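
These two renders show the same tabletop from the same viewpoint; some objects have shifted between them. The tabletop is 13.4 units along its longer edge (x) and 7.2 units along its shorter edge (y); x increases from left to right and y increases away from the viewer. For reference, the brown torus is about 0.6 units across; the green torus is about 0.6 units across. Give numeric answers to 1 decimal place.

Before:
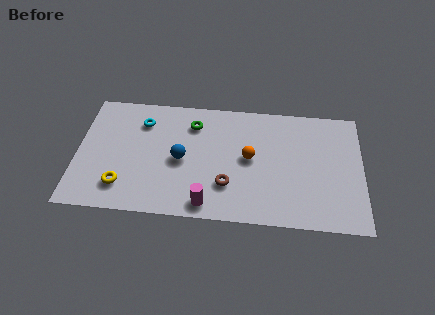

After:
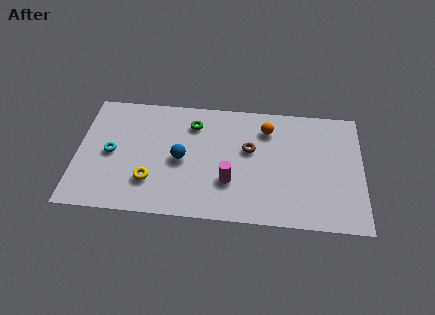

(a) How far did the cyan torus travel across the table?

2.4

The cyan torus was near (3.0, 5.5) before and (1.6, 3.5) after, so it travelled √(1.4² + 2.0²) ≈ 2.4 units.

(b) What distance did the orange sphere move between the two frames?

2.0

The orange sphere was near (8.1, 3.8) before and (8.9, 5.6) after, so it travelled √(0.8² + 1.8²) ≈ 2.0 units.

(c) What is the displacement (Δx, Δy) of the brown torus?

(1.0, 2.2)

The brown torus started near (7.1, 2.1) and ended near (8.1, 4.3).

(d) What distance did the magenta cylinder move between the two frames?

1.7

The magenta cylinder was near (6.2, 0.9) before and (7.2, 2.3) after, so it travelled √(1.0² + 1.4²) ≈ 1.7 units.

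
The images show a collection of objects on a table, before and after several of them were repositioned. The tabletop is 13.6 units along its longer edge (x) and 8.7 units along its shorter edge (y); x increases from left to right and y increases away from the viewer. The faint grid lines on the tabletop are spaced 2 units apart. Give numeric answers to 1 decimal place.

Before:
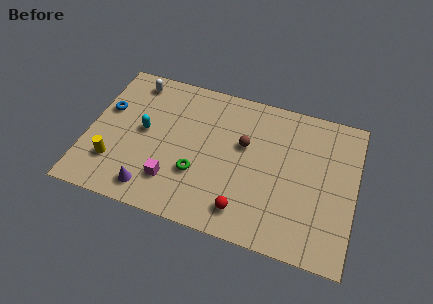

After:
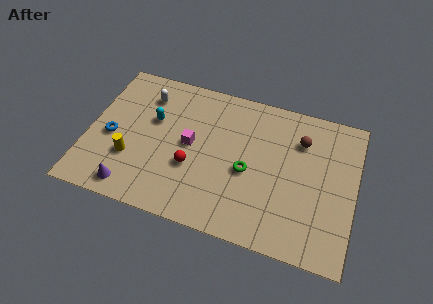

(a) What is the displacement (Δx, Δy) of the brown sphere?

(2.8, 1.1)

The brown sphere was at about (7.9, 5.3) and moved to about (10.7, 6.4).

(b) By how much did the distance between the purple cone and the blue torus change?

-1.9

They were about 4.9 units apart before and 3.0 after — 1.9 units closer together.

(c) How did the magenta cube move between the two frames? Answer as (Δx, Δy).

(0.7, 2.4)

The magenta cube started near (4.5, 2.1) and ended near (5.2, 4.5).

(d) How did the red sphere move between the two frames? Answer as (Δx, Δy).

(-2.8, 1.7)

The red sphere was at about (8.2, 1.5) and moved to about (5.4, 3.2).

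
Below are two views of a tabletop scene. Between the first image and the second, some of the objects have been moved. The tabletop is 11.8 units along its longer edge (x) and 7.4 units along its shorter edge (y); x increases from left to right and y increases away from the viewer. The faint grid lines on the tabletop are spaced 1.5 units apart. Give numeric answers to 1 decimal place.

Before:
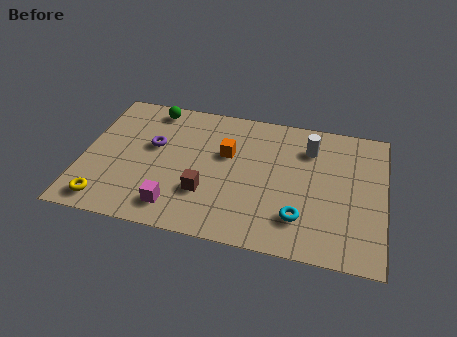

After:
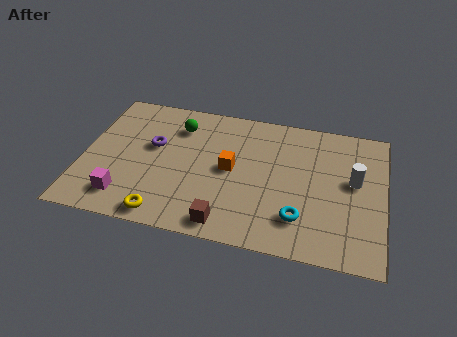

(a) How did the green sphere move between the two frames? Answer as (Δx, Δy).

(1.1, -0.8)

From the two frames, the green sphere sits at roughly (2.5, 6.5) before and (3.6, 5.7) after.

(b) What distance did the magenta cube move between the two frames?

2.0

The magenta cube moved from about (3.8, 1.3) to (1.8, 1.4), a distance of √(2.0² + 0.1²) ≈ 2.0.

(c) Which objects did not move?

the purple torus and the cyan torus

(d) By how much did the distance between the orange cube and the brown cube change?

+0.5

They were about 2.4 units apart before and 2.9 after — 0.5 units further apart.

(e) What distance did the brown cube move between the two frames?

1.7

The brown cube moved from about (4.9, 2.3) to (5.8, 0.9), a distance of √(0.9² + 1.4²) ≈ 1.7.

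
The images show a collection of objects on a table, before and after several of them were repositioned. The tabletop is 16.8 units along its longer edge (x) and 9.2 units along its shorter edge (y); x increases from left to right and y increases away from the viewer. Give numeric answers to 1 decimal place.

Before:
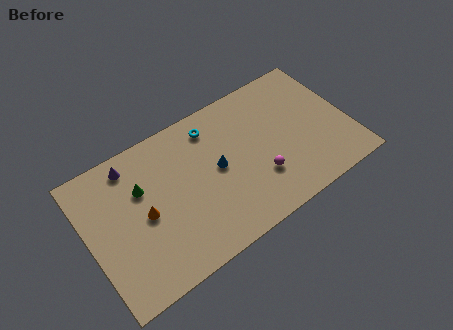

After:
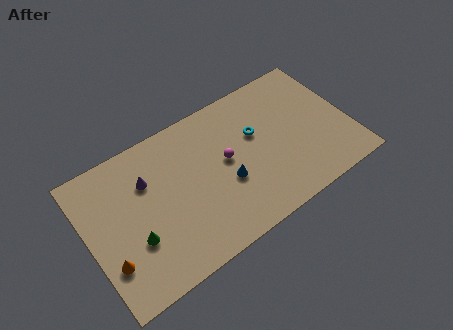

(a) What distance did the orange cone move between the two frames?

3.0

From (3.5, 4.4) to (1.0, 2.7), the orange cone covered √(2.5² + 1.7²) ≈ 3.0 units.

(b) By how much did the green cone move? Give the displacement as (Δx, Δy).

(-0.9, -2.9)

The green cone was at about (3.6, 6.1) and moved to about (2.7, 3.2).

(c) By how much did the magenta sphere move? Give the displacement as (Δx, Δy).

(-1.8, 2.2)

The magenta sphere started near (10.7, 2.8) and ended near (8.9, 5.0).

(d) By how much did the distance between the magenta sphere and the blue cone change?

-1.7

They were about 3.1 units apart before and 1.4 after — 1.7 units closer together.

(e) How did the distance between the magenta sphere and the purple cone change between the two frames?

-4.0

The distance was about 9.1 in the first image and 5.1 in the second, so they moved 4.0 units closer together.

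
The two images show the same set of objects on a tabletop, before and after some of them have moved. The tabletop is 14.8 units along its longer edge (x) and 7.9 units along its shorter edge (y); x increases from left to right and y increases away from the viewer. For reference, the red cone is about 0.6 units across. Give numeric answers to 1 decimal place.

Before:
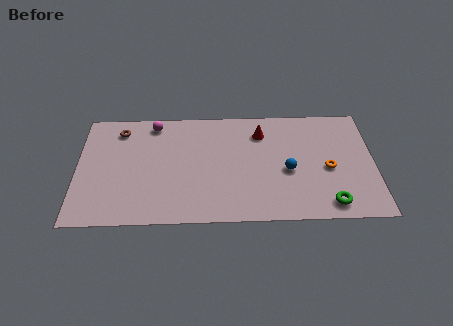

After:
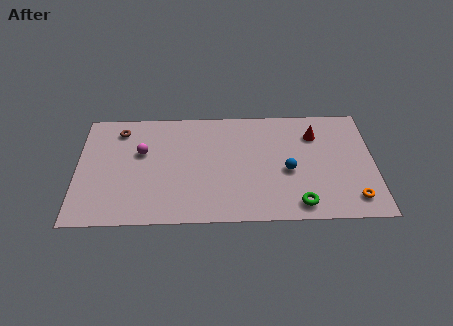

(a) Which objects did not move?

the blue sphere and the brown torus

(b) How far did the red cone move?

2.7

The red cone was near (9.2, 6.1) before and (11.9, 5.9) after, so it travelled √(2.7² + 0.2²) ≈ 2.7 units.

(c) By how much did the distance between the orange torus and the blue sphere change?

+1.8

Before: roughly 2.0 units apart; after: 3.8. That's 1.8 units further apart.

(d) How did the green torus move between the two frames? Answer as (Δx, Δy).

(-1.5, 0.0)

The green torus started near (12.5, 1.1) and ended near (11.0, 1.1).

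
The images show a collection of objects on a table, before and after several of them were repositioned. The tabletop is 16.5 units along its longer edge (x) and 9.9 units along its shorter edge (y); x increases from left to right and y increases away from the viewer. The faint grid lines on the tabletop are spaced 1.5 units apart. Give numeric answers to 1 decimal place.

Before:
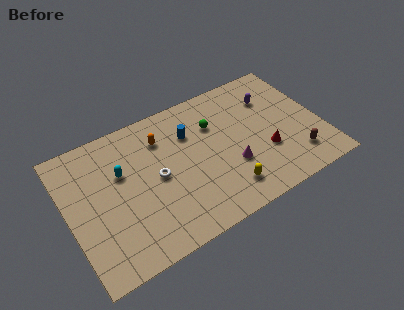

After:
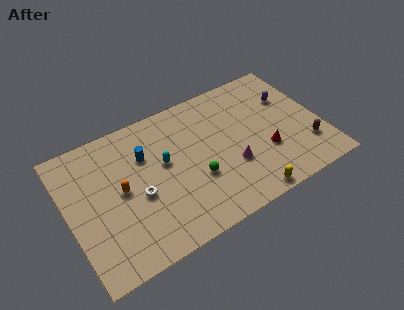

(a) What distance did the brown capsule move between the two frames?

0.9

The brown capsule was near (14.5, 2.1) before and (15.3, 2.6) after, so it travelled √(0.8² + 0.5²) ≈ 0.9 units.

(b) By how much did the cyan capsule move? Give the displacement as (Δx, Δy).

(2.7, -0.6)

The cyan capsule started near (3.6, 6.3) and ended near (6.3, 5.7).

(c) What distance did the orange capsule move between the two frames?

3.8

The orange capsule was near (6.4, 7.5) before and (3.4, 5.1) after, so it travelled √(3.0² + 2.4²) ≈ 3.8 units.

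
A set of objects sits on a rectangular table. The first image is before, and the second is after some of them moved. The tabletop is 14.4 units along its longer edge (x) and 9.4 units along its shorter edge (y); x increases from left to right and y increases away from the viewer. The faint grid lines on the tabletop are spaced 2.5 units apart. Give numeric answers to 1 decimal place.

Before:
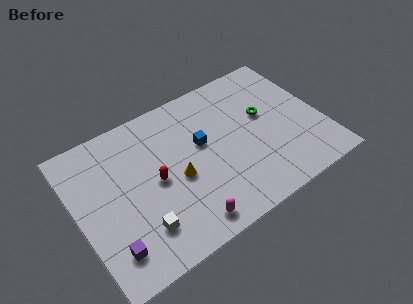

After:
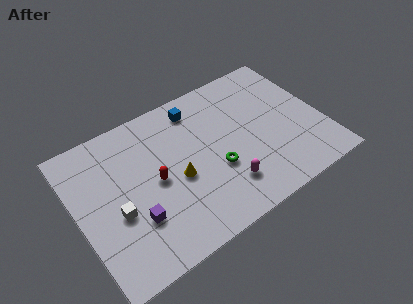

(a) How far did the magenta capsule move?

2.7

The magenta capsule was near (5.7, 1.2) before and (8.2, 2.2) after, so it travelled √(2.5² + 1.0²) ≈ 2.7 units.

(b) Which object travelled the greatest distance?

the green torus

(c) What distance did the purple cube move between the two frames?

1.9

The purple cube moved from about (1.4, 1.9) to (3.0, 2.9), a distance of √(1.6² + 1.0²) ≈ 1.9.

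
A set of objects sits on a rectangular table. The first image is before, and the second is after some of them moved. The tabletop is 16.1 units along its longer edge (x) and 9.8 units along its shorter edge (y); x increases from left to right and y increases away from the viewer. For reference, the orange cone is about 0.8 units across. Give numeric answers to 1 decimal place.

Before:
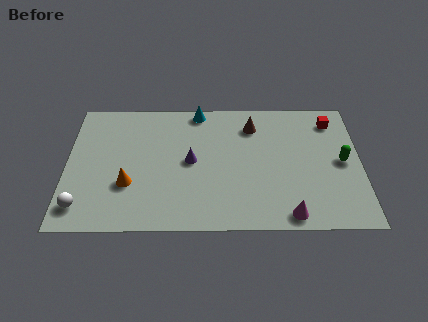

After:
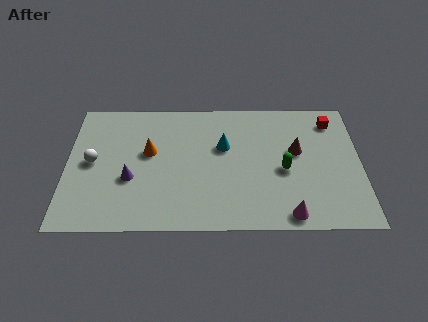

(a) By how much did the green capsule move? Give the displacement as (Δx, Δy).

(-3.2, -0.6)

From the two frames, the green capsule sits at roughly (15.1, 4.9) before and (11.9, 4.3) after.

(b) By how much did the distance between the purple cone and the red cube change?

+3.5

The distance was about 8.4 in the first image and 11.9 in the second, so they moved 3.5 units further apart.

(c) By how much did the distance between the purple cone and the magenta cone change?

+2.4

They were about 6.6 units apart before and 9.0 after — 2.4 units further apart.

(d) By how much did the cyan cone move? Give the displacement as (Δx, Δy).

(1.4, -2.8)

The cyan cone started near (7.2, 8.9) and ended near (8.6, 6.1).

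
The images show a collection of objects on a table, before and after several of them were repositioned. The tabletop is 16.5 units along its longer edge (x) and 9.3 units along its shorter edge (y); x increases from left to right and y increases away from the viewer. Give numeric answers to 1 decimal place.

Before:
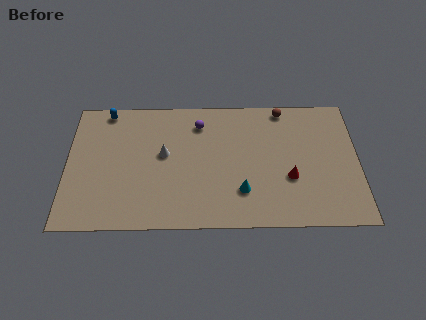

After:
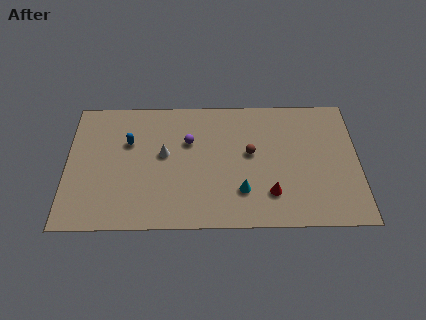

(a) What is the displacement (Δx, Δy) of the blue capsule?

(1.3, -2.3)

The blue capsule started near (2.2, 8.4) and ended near (3.5, 6.1).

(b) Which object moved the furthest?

the brown sphere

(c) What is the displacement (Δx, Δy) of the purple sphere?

(-0.6, -1.3)

The purple sphere started near (7.5, 7.4) and ended near (6.9, 6.1).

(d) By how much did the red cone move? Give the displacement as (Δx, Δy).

(-1.1, -1.1)

The red cone started near (12.6, 3.4) and ended near (11.5, 2.3).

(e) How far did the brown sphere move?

3.7

The brown sphere was near (12.3, 8.4) before and (10.4, 5.2) after, so it travelled √(1.9² + 3.2²) ≈ 3.7 units.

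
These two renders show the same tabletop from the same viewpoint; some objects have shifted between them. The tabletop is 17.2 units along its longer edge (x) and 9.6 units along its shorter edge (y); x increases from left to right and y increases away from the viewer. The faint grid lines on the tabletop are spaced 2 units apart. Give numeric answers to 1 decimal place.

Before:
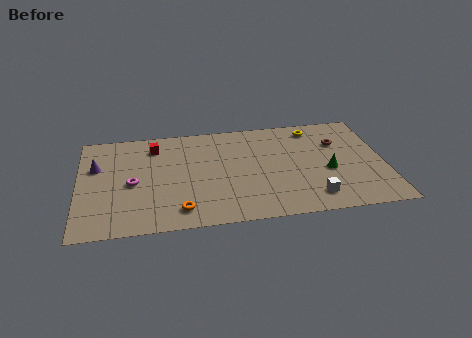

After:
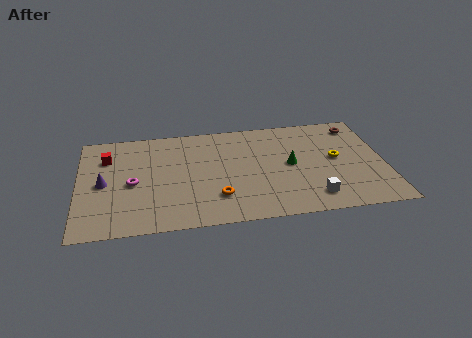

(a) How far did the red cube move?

2.8

From (4.3, 7.7) to (1.6, 7.0), the red cube covered √(2.7² + 0.7²) ≈ 2.8 units.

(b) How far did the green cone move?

2.3

From (14.0, 4.0) to (11.9, 4.9), the green cone covered √(2.1² + 0.9²) ≈ 2.3 units.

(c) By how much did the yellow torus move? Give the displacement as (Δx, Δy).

(1.1, -3.1)

The yellow torus started near (13.4, 8.2) and ended near (14.5, 5.1).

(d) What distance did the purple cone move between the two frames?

1.6

The purple cone was near (1.0, 6.2) before and (1.4, 4.6) after, so it travelled √(0.4² + 1.6²) ≈ 1.6 units.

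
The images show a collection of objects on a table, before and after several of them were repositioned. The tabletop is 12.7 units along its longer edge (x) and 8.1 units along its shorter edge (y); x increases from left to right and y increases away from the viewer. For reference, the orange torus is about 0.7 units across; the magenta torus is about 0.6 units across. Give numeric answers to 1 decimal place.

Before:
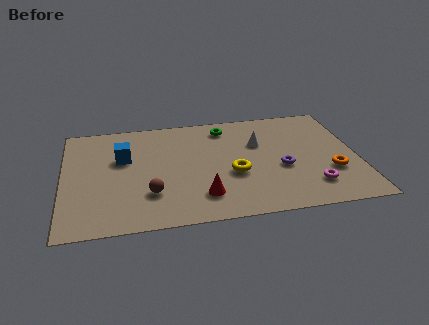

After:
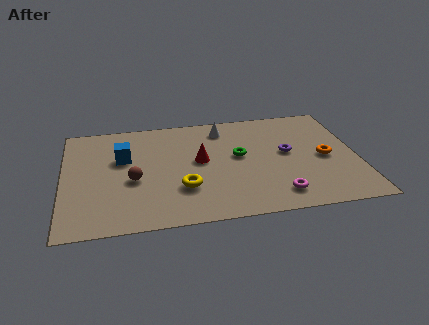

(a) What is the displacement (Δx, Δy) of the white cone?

(-1.5, 1.4)

From the two frames, the white cone sits at roughly (8.5, 5.3) before and (7.0, 6.7) after.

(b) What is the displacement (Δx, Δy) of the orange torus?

(-0.2, 1.1)

The orange torus started near (11.5, 2.7) and ended near (11.3, 3.8).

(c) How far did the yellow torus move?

2.3

From (7.3, 3.2) to (5.1, 2.5), the yellow torus covered √(2.2² + 0.7²) ≈ 2.3 units.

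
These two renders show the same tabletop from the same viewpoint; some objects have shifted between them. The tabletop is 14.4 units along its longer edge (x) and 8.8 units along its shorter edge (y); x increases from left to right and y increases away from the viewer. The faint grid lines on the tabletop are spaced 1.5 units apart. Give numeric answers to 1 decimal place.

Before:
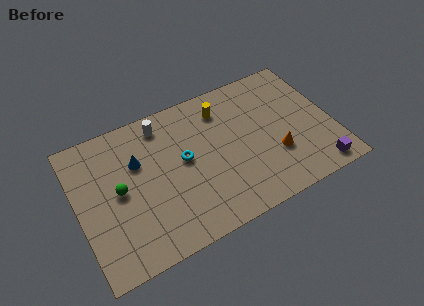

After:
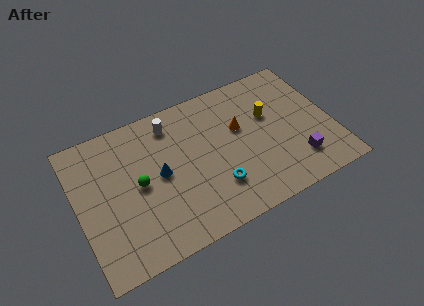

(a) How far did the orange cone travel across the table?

3.0

From (11.0, 2.9) to (9.3, 5.4), the orange cone covered √(1.7² + 2.5²) ≈ 3.0 units.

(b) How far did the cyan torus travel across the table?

2.8

From (6.0, 4.8) to (7.5, 2.4), the cyan torus covered √(1.5² + 2.4²) ≈ 2.8 units.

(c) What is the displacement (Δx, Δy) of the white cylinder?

(0.5, -0.2)

From the two frames, the white cylinder sits at roughly (5.1, 7.5) before and (5.6, 7.3) after.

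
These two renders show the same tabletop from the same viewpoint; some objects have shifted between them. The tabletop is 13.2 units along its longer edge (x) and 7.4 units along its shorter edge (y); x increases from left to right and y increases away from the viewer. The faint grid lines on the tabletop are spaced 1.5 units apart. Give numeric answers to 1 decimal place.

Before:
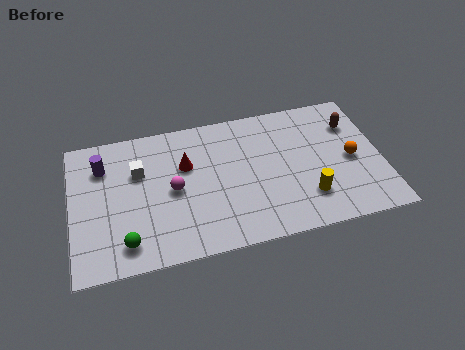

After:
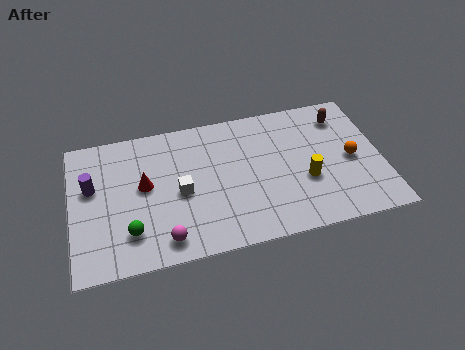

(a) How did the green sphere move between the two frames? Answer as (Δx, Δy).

(0.2, 0.5)

The green sphere started near (2.2, 1.3) and ended near (2.4, 1.8).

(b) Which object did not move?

the orange sphere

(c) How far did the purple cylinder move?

1.1

The purple cylinder moved from about (1.4, 5.5) to (0.9, 4.5), a distance of √(0.5² + 1.0²) ≈ 1.1.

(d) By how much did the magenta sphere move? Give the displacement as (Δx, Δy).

(-0.5, -2.5)

The magenta sphere was at about (4.3, 3.6) and moved to about (3.8, 1.1).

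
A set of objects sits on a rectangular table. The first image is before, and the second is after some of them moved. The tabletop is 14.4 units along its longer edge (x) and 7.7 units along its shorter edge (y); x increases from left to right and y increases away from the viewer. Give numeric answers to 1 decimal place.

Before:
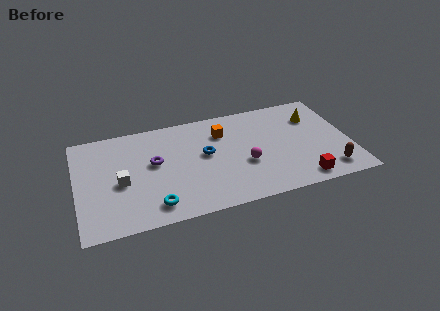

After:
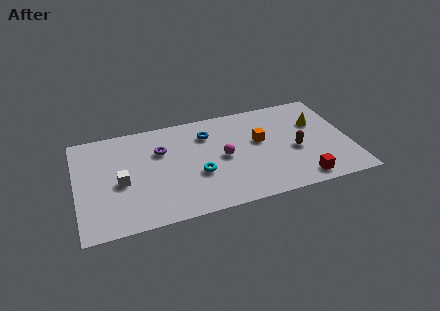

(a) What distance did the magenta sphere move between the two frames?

1.4

The magenta sphere was near (8.8, 3.0) before and (7.7, 3.8) after, so it travelled √(1.1² + 0.8²) ≈ 1.4 units.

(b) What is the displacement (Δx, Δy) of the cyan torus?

(2.4, 1.6)

The cyan torus was at about (3.9, 1.3) and moved to about (6.3, 2.9).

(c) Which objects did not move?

the red cube and the white cube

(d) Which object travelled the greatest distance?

the cyan torus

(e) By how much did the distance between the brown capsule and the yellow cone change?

-2.1

Before: roughly 4.3 units apart; after: 2.2. That's 2.1 units closer together.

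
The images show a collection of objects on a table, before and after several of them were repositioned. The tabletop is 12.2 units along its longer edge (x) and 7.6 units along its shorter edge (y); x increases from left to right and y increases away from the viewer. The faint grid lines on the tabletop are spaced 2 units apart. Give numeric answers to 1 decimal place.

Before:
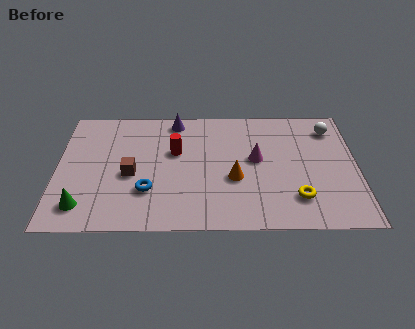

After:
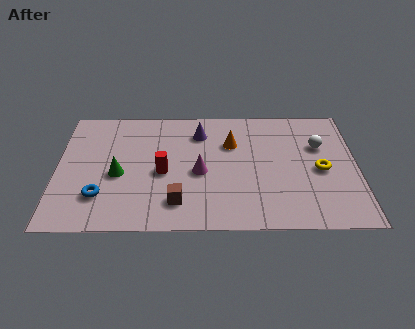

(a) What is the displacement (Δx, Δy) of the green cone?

(1.4, 1.9)

From the two frames, the green cone sits at roughly (1.1, 1.4) before and (2.5, 3.3) after.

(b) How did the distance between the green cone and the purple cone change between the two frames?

-2.3

The distance was about 6.5 in the first image and 4.2 in the second, so they moved 2.3 units closer together.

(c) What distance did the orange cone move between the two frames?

2.2

From (7.2, 3.0) to (7.1, 5.2), the orange cone covered √(0.1² + 2.2²) ≈ 2.2 units.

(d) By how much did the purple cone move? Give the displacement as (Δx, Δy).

(1.0, -0.8)

The purple cone started near (4.8, 6.7) and ended near (5.8, 5.9).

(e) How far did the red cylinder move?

1.4

From (4.8, 4.7) to (4.3, 3.4), the red cylinder covered √(0.5² + 1.3²) ≈ 1.4 units.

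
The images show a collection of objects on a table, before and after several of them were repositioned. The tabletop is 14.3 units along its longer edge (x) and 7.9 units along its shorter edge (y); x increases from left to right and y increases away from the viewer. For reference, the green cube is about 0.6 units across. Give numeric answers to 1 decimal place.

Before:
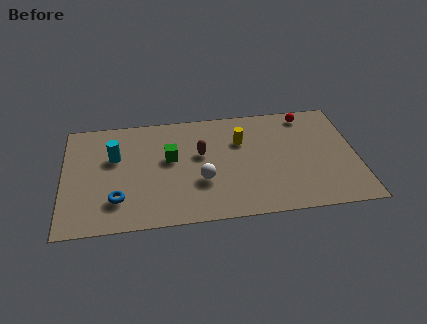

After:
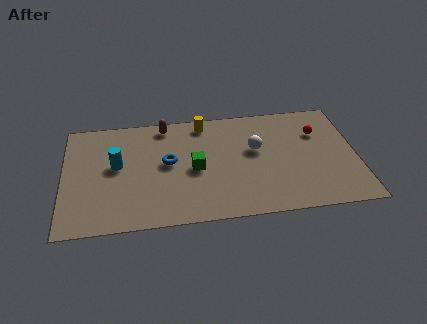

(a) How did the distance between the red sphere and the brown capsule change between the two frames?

+1.9

Before: roughly 5.7 units apart; after: 7.6. That's 1.9 units further apart.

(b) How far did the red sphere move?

1.5

The red sphere was near (12.0, 6.9) before and (12.5, 5.5) after, so it travelled √(0.5² + 1.4²) ≈ 1.5 units.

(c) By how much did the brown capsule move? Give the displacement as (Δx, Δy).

(-1.7, 2.3)

The brown capsule was at about (6.7, 4.7) and moved to about (5.0, 7.0).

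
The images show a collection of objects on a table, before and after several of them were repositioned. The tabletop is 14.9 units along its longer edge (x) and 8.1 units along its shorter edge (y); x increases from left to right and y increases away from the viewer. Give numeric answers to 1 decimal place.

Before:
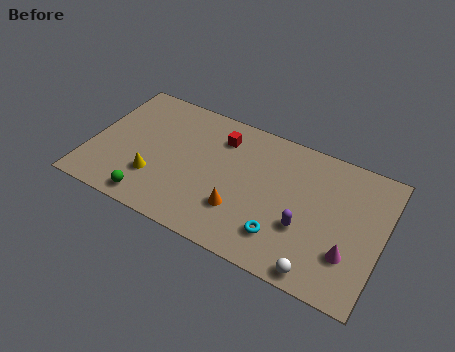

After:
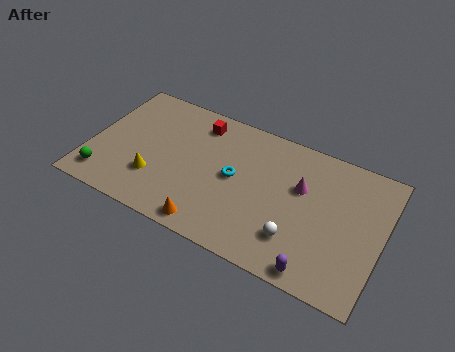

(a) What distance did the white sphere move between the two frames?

1.8

From (12.1, 0.8) to (10.8, 2.1), the white sphere covered √(1.3² + 1.3²) ≈ 1.8 units.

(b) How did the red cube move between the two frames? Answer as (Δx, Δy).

(-1.2, 0.4)

From the two frames, the red cube sits at roughly (6.4, 6.3) before and (5.2, 6.7) after.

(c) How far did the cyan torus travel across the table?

3.5

From (10.1, 1.9) to (7.4, 4.2), the cyan torus covered √(2.7² + 2.3²) ≈ 3.5 units.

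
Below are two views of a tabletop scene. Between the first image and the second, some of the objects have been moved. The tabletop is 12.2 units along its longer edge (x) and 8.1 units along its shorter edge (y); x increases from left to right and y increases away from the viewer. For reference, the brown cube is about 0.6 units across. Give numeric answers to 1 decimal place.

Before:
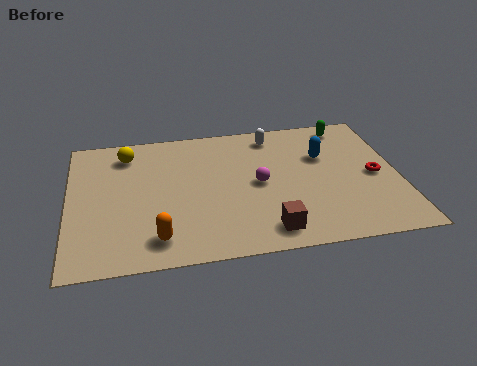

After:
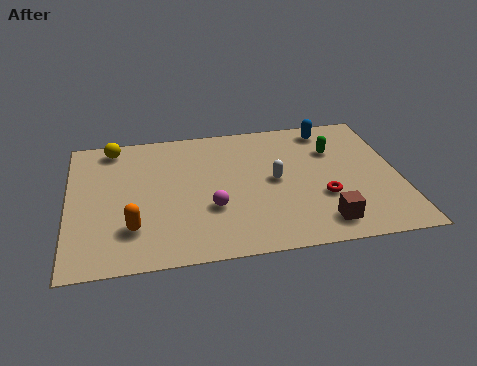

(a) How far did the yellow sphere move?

0.7

From (2.2, 6.6) to (1.7, 7.1), the yellow sphere covered √(0.5² + 0.5²) ≈ 0.7 units.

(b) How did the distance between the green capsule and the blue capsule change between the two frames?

-0.7

The distance was about 2.1 in the first image and 1.4 in the second, so they moved 0.7 units closer together.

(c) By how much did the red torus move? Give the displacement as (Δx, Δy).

(-2.0, -1.0)

From the two frames, the red torus sits at roughly (11.3, 3.8) before and (9.3, 2.8) after.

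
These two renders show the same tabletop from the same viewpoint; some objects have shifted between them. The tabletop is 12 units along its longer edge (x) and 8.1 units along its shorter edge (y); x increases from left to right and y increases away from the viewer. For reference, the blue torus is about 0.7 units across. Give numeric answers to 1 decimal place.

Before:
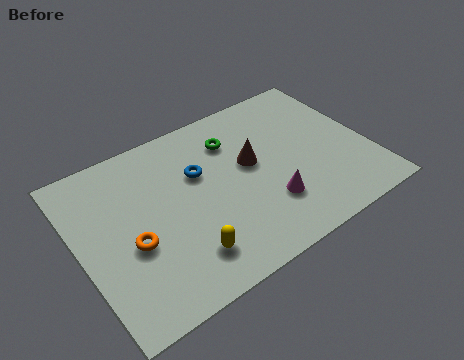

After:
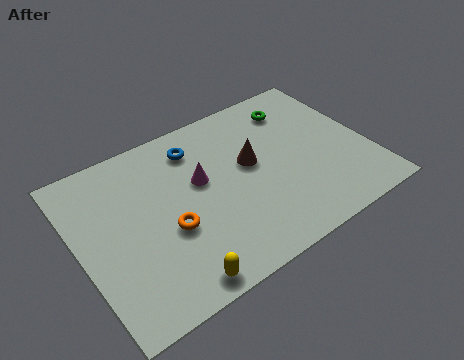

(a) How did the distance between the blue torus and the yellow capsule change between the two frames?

+2.3

Before: roughly 3.7 units apart; after: 6.0. That's 2.3 units further apart.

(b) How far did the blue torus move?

1.3

The blue torus was near (5.1, 5.2) before and (5.2, 6.5) after, so it travelled √(0.1² + 1.3²) ≈ 1.3 units.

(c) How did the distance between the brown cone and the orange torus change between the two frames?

-1.4

Before: roughly 5.4 units apart; after: 4.0. That's 1.4 units closer together.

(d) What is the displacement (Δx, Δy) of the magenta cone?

(-2.4, 2.5)

The magenta cone was at about (7.5, 2.3) and moved to about (5.1, 4.8).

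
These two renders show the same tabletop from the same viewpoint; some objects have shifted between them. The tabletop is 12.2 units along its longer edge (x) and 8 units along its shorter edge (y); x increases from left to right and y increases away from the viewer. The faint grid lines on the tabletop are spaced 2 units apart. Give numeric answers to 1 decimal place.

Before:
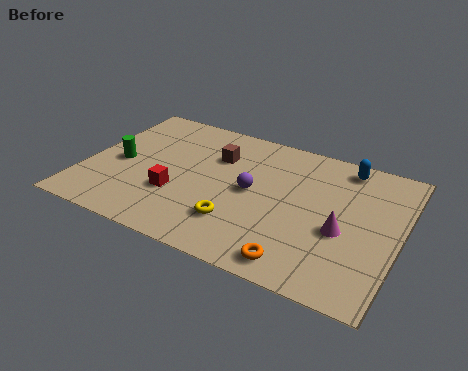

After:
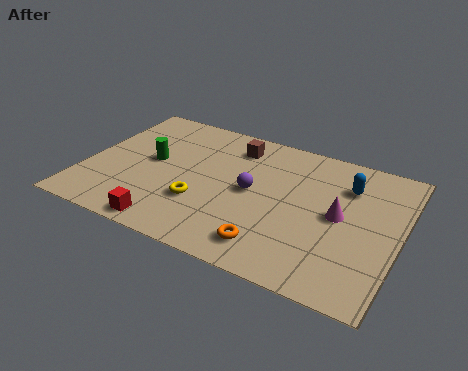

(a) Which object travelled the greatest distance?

the red cube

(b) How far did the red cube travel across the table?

1.9

From (3.7, 2.7) to (3.7, 0.8), the red cube covered √(0.0² + 1.9²) ≈ 1.9 units.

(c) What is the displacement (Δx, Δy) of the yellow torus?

(-1.5, 0.5)

The yellow torus started near (6.2, 2.1) and ended near (4.7, 2.6).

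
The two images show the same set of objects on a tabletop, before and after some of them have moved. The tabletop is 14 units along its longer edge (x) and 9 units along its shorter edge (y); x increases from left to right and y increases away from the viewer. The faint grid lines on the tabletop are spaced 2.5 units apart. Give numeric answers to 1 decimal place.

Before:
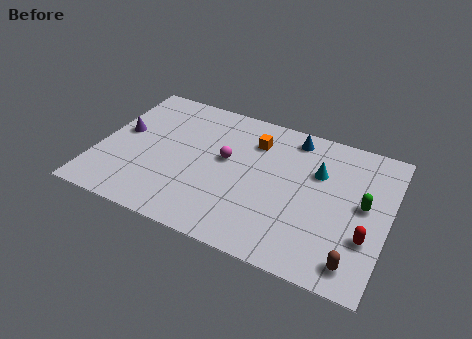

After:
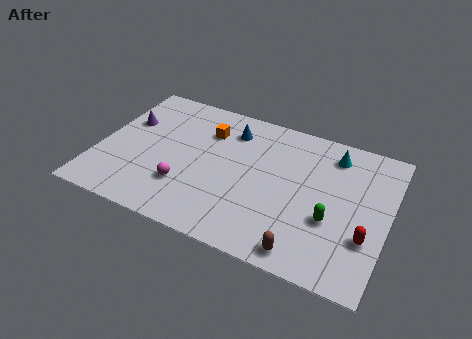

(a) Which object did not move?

the red capsule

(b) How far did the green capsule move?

2.1

The green capsule was near (12.8, 4.8) before and (11.4, 3.3) after, so it travelled √(1.4² + 1.5²) ≈ 2.1 units.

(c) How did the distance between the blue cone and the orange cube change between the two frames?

-0.9

Before: roughly 2.1 units apart; after: 1.2. That's 0.9 units closer together.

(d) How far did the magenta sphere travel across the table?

3.0

From (6.1, 5.1) to (4.4, 2.6), the magenta sphere covered √(1.7² + 2.5²) ≈ 3.0 units.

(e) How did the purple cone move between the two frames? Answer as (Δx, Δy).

(0.1, 0.8)

The purple cone was at about (1.0, 5.0) and moved to about (1.1, 5.8).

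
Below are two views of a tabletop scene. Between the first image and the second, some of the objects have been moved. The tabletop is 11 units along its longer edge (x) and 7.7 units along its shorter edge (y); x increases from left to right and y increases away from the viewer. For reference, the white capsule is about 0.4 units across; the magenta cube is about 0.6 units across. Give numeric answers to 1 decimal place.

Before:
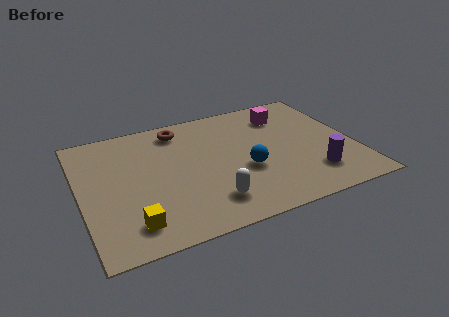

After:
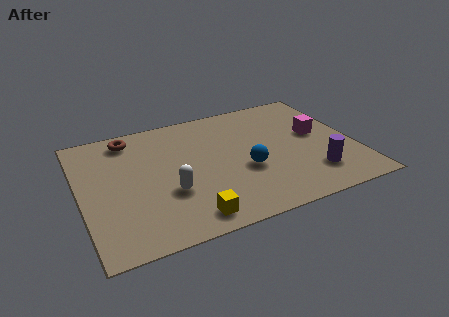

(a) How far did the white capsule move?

1.9

The white capsule was near (4.9, 1.6) before and (3.4, 2.7) after, so it travelled √(1.5² + 1.1²) ≈ 1.9 units.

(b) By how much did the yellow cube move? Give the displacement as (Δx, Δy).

(2.2, -0.4)

The yellow cube started near (1.8, 1.4) and ended near (4.0, 1.0).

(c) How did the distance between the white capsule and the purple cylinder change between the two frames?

+1.6

They were about 4.2 units apart before and 5.8 after — 1.6 units further apart.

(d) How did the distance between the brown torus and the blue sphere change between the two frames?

+1.4

Before: roughly 4.2 units apart; after: 5.6. That's 1.4 units further apart.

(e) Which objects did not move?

the blue sphere and the purple cylinder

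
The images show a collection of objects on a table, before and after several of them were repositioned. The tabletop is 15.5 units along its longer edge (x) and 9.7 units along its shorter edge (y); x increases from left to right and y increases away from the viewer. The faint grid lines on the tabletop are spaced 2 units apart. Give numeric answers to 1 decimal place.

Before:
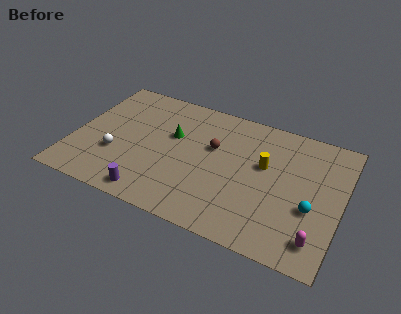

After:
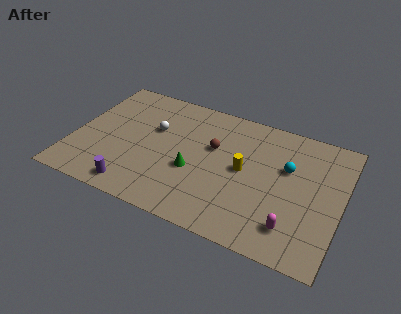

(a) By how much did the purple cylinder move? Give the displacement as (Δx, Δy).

(-1.0, 0.1)

The purple cylinder was at about (5.0, 1.1) and moved to about (4.0, 1.2).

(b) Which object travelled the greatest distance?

the white sphere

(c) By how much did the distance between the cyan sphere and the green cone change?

-2.9

The distance was about 8.6 in the first image and 5.7 in the second, so they moved 2.9 units closer together.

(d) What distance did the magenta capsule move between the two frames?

1.4

From (14.4, 1.7) to (13.0, 2.0), the magenta capsule covered √(1.4² + 0.3²) ≈ 1.4 units.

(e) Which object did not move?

the brown sphere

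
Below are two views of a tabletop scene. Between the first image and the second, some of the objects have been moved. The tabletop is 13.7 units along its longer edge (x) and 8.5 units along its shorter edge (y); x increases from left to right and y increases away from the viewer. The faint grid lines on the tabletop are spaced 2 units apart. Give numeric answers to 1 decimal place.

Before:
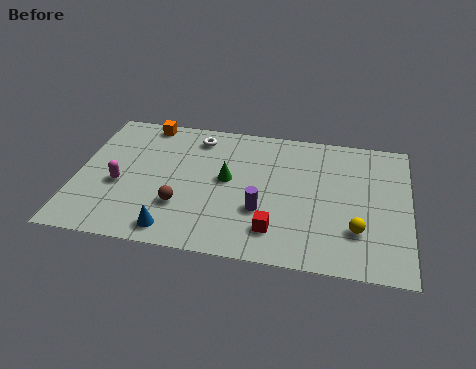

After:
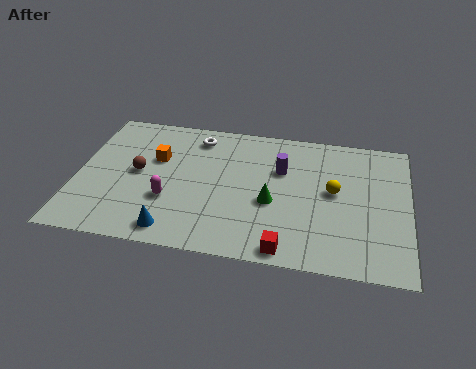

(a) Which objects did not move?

the white torus and the blue cone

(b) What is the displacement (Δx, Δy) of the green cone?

(1.9, -1.1)

From the two frames, the green cone sits at roughly (6.2, 4.6) before and (8.1, 3.5) after.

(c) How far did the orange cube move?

2.4

The orange cube was near (2.6, 7.7) before and (3.2, 5.4) after, so it travelled √(0.6² + 2.3²) ≈ 2.4 units.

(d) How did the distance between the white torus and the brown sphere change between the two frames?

-1.0

Before: roughly 4.5 units apart; after: 3.5. That's 1.0 units closer together.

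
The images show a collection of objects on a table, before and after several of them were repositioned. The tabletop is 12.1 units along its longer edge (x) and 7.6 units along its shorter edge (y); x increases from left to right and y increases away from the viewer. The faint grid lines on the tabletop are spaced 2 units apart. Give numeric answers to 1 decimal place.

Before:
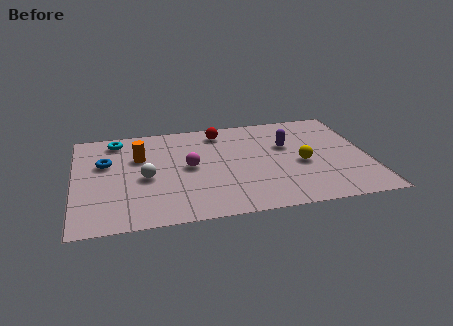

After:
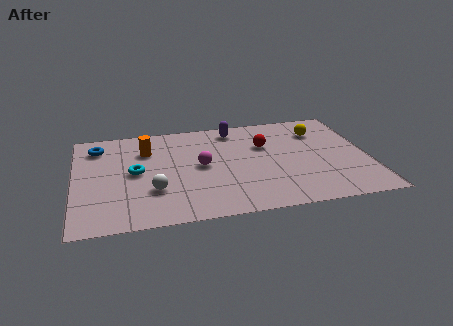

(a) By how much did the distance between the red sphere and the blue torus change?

+1.9

The distance was about 5.1 in the first image and 7.0 in the second, so they moved 1.9 units further apart.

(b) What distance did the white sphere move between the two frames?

1.0

The white sphere was near (2.9, 3.4) before and (3.2, 2.4) after, so it travelled √(0.3² + 1.0²) ≈ 1.0 units.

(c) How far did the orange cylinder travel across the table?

0.6

From (2.7, 5.0) to (3.0, 5.5), the orange cylinder covered √(0.3² + 0.5²) ≈ 0.6 units.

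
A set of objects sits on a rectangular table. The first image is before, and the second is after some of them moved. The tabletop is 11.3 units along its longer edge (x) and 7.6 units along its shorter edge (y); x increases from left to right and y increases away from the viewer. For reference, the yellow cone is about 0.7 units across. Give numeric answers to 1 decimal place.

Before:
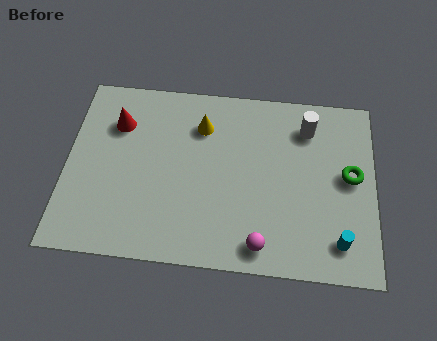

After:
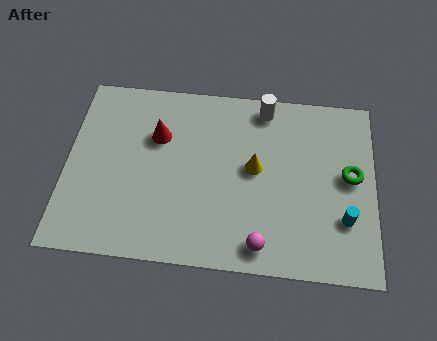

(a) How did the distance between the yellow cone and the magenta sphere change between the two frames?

-2.1

They were about 5.2 units apart before and 3.1 after — 2.1 units closer together.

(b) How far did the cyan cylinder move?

0.9

The cyan cylinder was near (10.0, 1.4) before and (10.2, 2.3) after, so it travelled √(0.2² + 0.9²) ≈ 0.9 units.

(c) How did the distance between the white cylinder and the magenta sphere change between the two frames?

+0.5

They were about 5.2 units apart before and 5.7 after — 0.5 units further apart.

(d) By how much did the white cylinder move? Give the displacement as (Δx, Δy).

(-1.6, 0.7)

The white cylinder was at about (8.8, 6.0) and moved to about (7.2, 6.7).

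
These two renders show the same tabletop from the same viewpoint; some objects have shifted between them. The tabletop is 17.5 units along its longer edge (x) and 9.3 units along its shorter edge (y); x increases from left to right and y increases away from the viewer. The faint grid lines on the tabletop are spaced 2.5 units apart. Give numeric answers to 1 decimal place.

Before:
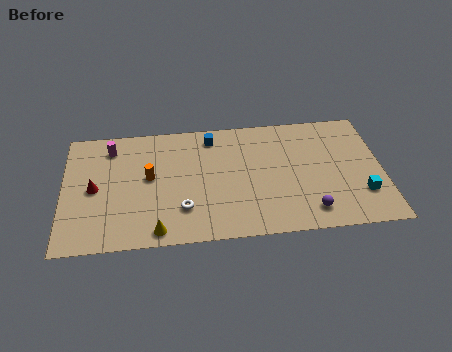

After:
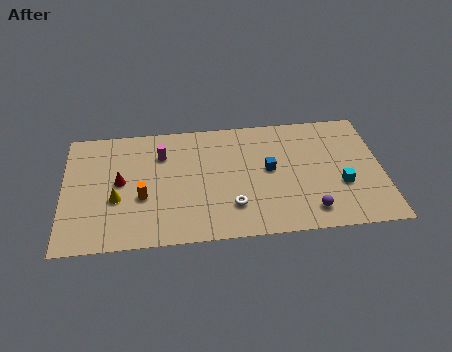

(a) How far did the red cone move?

1.5

The red cone was near (1.7, 4.5) before and (3.1, 4.9) after, so it travelled √(1.4² + 0.4²) ≈ 1.5 units.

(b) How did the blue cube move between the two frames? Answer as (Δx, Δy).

(3.1, -2.9)

The blue cube started near (8.2, 7.9) and ended near (11.3, 5.0).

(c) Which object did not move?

the purple sphere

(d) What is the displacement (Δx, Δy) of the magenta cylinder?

(2.8, -0.8)

The magenta cylinder was at about (2.6, 7.6) and moved to about (5.4, 6.8).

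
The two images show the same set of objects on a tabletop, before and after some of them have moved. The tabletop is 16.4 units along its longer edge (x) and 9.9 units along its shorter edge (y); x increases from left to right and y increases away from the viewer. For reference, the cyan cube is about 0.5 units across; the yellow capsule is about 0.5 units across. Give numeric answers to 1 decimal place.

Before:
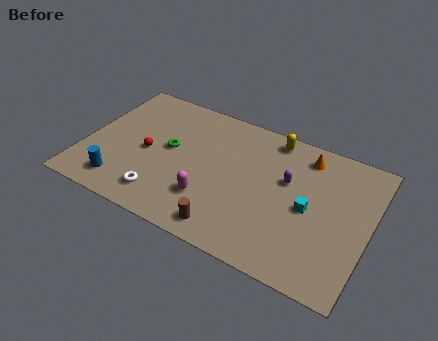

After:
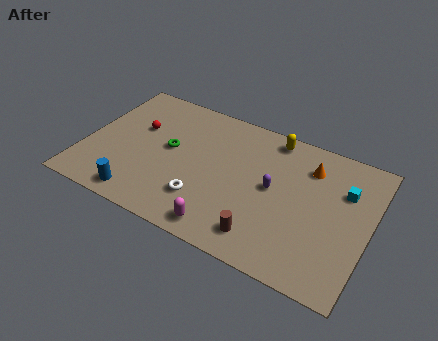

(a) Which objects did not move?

the green torus and the yellow capsule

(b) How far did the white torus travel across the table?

2.4

From (4.9, 1.8) to (7.2, 2.6), the white torus covered √(2.3² + 0.8²) ≈ 2.4 units.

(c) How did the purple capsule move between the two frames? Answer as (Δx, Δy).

(-0.7, -0.9)

From the two frames, the purple capsule sits at roughly (11.6, 6.1) before and (10.9, 5.2) after.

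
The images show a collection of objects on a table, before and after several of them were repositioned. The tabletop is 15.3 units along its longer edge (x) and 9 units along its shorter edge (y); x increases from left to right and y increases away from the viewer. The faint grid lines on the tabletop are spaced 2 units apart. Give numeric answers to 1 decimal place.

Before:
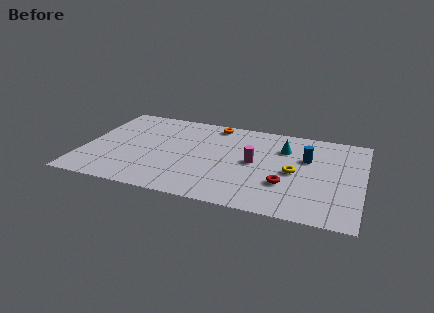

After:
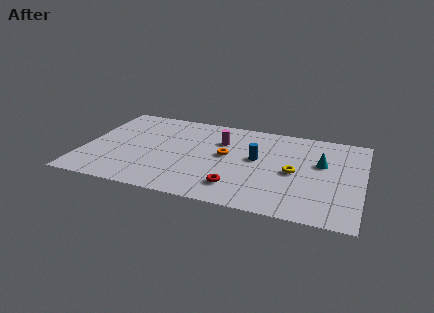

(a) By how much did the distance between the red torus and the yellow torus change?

+2.4

The distance was about 1.4 in the first image and 3.8 in the second, so they moved 2.4 units further apart.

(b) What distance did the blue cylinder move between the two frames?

2.8

The blue cylinder was near (12.2, 5.8) before and (9.5, 5.0) after, so it travelled √(2.7² + 0.8²) ≈ 2.8 units.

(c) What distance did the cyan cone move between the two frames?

2.3

The cyan cone moved from about (10.9, 6.5) to (13.0, 5.5), a distance of √(2.1² + 1.0²) ≈ 2.3.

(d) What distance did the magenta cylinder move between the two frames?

2.6

From (9.4, 4.6) to (7.4, 6.3), the magenta cylinder covered √(2.0² + 1.7²) ≈ 2.6 units.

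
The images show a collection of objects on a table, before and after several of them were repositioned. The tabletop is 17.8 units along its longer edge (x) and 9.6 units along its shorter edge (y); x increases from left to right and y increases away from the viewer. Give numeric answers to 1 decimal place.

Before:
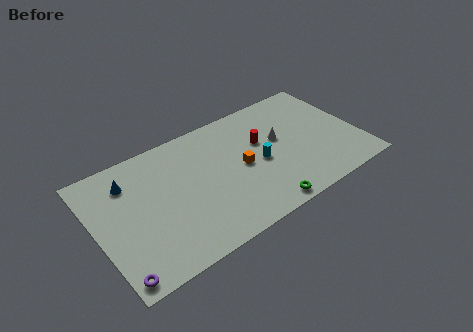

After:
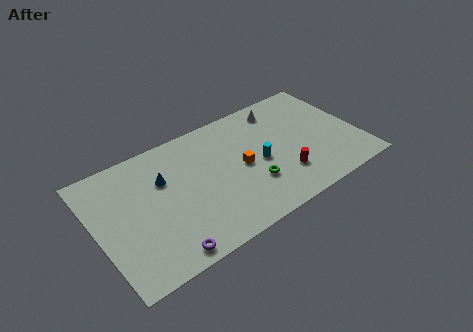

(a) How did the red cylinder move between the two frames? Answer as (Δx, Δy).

(0.9, -3.4)

From the two frames, the red cylinder sits at roughly (11.4, 6.0) before and (12.3, 2.6) after.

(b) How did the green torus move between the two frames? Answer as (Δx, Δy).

(-0.3, 2.1)

The green torus was at about (10.5, 0.9) and moved to about (10.2, 3.0).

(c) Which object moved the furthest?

the red cylinder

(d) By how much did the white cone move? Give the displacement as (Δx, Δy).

(0.5, 2.5)

The white cone was at about (12.6, 5.6) and moved to about (13.1, 8.1).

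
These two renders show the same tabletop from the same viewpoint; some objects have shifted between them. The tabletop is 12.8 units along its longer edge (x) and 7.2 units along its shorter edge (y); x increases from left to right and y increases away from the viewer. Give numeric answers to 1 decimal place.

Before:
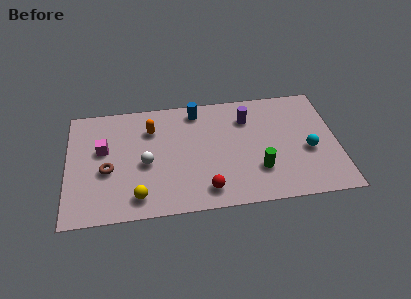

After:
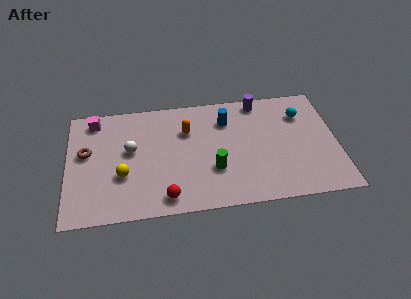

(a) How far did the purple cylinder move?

1.2

The purple cylinder moved from about (8.6, 5.4) to (9.2, 6.4), a distance of √(0.6² + 1.0²) ≈ 1.2.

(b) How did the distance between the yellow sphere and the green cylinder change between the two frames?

-1.5

They were about 5.8 units apart before and 4.3 after — 1.5 units closer together.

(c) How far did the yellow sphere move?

1.6

The yellow sphere moved from about (3.3, 1.2) to (2.6, 2.6), a distance of √(0.7² + 1.4²) ≈ 1.6.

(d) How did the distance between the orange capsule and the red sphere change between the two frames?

-0.7

They were about 4.8 units apart before and 4.1 after — 0.7 units closer together.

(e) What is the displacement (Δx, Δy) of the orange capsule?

(1.7, -0.3)

The orange capsule was at about (4.0, 5.3) and moved to about (5.7, 5.0).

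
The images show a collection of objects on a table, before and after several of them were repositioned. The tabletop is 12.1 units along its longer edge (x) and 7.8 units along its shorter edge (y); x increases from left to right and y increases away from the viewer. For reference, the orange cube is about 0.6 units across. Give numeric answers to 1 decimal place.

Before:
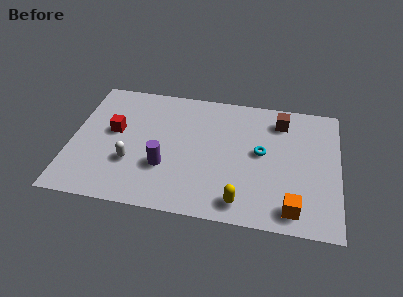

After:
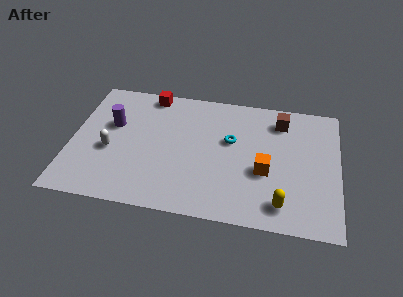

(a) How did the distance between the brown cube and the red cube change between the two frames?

-1.7

Before: roughly 7.7 units apart; after: 6.0. That's 1.7 units closer together.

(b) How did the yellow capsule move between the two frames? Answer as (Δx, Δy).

(1.8, 0.2)

From the two frames, the yellow capsule sits at roughly (7.8, 1.1) before and (9.6, 1.3) after.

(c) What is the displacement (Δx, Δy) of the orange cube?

(-1.3, 2.0)

The orange cube started near (10.1, 1.1) and ended near (8.8, 3.1).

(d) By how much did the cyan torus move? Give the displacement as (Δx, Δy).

(-1.4, 0.5)

The cyan torus started near (8.6, 4.2) and ended near (7.2, 4.7).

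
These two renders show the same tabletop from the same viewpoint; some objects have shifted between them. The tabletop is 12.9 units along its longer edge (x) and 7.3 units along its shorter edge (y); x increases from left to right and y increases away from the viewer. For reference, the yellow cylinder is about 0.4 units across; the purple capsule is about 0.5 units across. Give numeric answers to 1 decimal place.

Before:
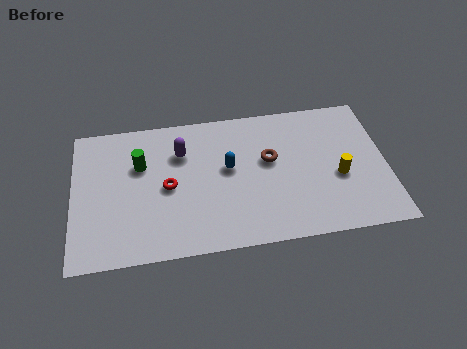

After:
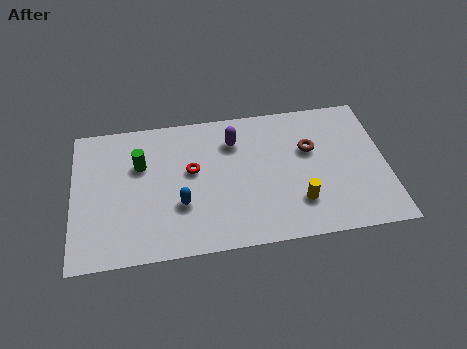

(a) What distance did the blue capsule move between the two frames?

2.6

From (6.4, 4.1) to (4.4, 2.5), the blue capsule covered √(2.0² + 1.6²) ≈ 2.6 units.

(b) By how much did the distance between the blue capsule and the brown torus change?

+4.1

Before: roughly 1.7 units apart; after: 5.8. That's 4.1 units further apart.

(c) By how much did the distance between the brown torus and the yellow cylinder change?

-0.3

The distance was about 3.1 in the first image and 2.8 in the second, so they moved 0.3 units closer together.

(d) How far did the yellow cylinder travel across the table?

2.0

The yellow cylinder was near (10.9, 3.0) before and (9.2, 1.9) after, so it travelled √(1.7² + 1.1²) ≈ 2.0 units.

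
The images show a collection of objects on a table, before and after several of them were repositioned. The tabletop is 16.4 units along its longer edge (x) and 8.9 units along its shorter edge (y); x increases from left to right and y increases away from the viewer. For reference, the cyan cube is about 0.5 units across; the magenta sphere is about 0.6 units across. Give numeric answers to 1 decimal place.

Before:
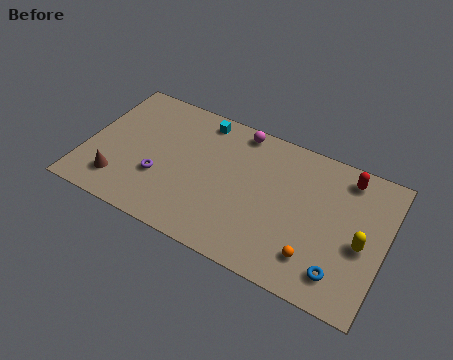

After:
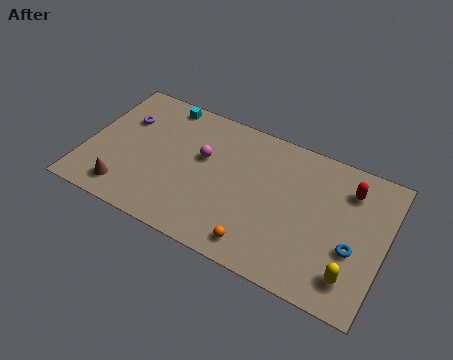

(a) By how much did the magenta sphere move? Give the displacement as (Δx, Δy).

(-1.7, -2.6)

The magenta sphere was at about (8.0, 8.0) and moved to about (6.3, 5.4).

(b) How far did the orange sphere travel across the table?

3.1

From (12.9, 2.0) to (9.9, 1.3), the orange sphere covered √(3.0² + 0.7²) ≈ 3.1 units.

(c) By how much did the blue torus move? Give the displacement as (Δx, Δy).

(0.5, 1.7)

The blue torus started near (14.3, 1.7) and ended near (14.8, 3.4).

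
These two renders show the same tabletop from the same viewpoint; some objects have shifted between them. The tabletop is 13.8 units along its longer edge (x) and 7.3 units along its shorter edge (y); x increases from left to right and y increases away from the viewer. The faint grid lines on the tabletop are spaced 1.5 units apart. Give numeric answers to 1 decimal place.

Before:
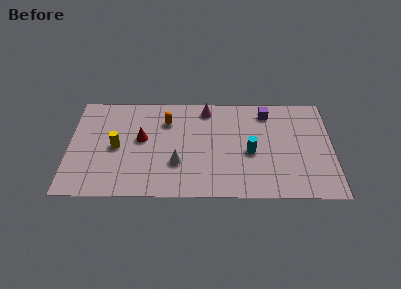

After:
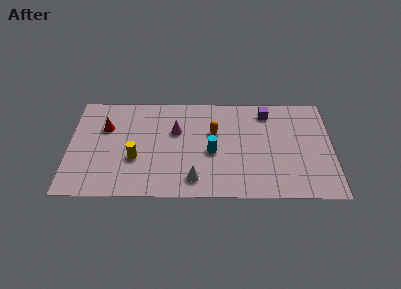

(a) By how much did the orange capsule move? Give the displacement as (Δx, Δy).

(2.5, -0.8)

The orange capsule started near (5.1, 5.4) and ended near (7.6, 4.6).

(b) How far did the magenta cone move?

2.3

From (7.2, 6.3) to (5.6, 4.7), the magenta cone covered √(1.6² + 1.6²) ≈ 2.3 units.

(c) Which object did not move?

the purple cube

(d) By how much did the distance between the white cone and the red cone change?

+3.4

They were about 2.5 units apart before and 5.9 after — 3.4 units further apart.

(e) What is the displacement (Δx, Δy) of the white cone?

(0.9, -1.1)

The white cone was at about (5.7, 2.4) and moved to about (6.6, 1.3).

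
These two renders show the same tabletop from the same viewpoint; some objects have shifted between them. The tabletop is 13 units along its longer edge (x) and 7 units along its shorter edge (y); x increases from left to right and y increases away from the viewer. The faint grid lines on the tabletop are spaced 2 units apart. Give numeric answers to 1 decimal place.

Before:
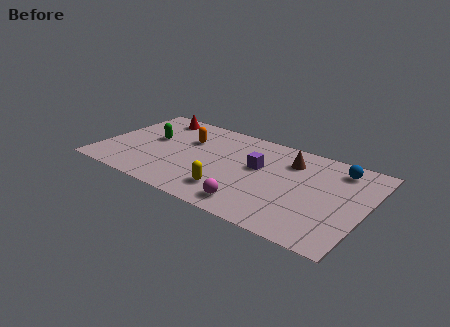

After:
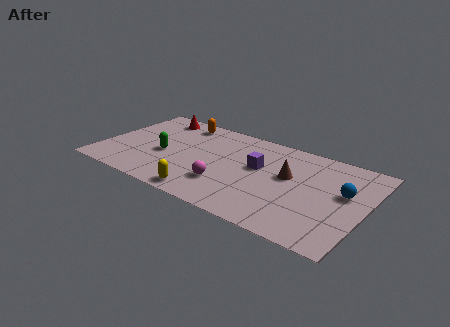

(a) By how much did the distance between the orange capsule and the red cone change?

-1.0

They were about 2.3 units apart before and 1.3 after — 1.0 units closer together.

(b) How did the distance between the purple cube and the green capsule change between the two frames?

-0.7

They were about 5.4 units apart before and 4.7 after — 0.7 units closer together.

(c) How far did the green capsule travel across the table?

1.3

The green capsule moved from about (2.3, 4.0) to (3.1, 3.0), a distance of √(0.8² + 1.0²) ≈ 1.3.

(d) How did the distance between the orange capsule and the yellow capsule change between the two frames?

+1.5

The distance was about 4.1 in the first image and 5.6 in the second, so they moved 1.5 units further apart.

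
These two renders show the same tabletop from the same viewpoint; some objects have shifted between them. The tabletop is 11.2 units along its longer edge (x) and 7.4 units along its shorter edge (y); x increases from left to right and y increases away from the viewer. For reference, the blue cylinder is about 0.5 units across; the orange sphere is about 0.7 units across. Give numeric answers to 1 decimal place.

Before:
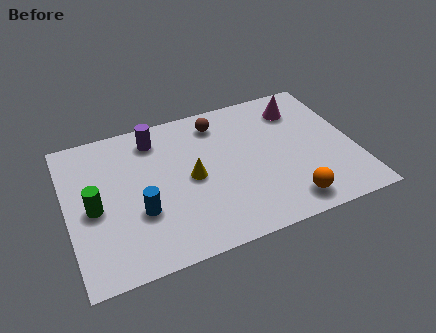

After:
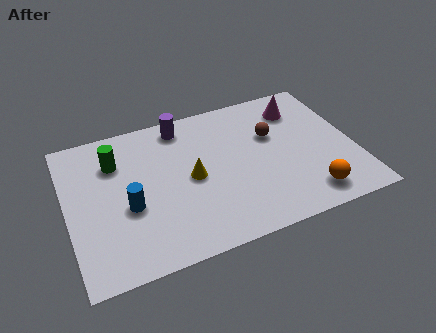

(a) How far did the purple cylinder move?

1.1

From (3.6, 6.1) to (4.7, 6.4), the purple cylinder covered √(1.1² + 0.3²) ≈ 1.1 units.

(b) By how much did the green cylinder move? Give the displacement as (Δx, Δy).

(1.0, 2.0)

From the two frames, the green cylinder sits at roughly (1.0, 3.4) before and (2.0, 5.4) after.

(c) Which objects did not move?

the yellow cone and the magenta cone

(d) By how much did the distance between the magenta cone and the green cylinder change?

-1.3

Before: roughly 8.6 units apart; after: 7.3. That's 1.3 units closer together.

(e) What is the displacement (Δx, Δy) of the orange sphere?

(0.8, 0.1)

From the two frames, the orange sphere sits at roughly (8.3, 1.1) before and (9.1, 1.2) after.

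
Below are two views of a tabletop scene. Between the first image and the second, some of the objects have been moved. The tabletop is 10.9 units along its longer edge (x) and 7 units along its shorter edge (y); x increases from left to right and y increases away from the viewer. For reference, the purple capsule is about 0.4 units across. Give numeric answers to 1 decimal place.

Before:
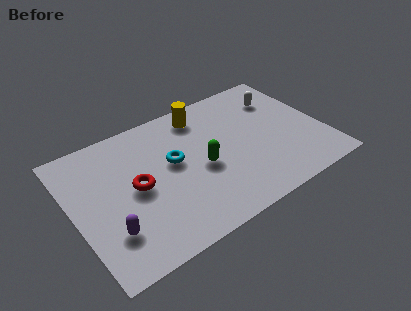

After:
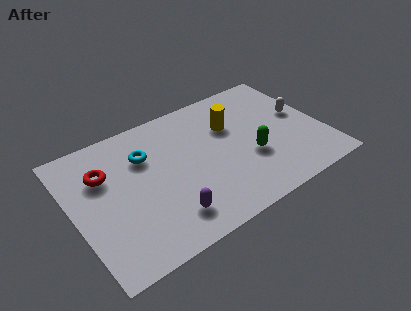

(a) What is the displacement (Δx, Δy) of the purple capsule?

(2.4, -0.5)

The purple capsule was at about (1.3, 1.9) and moved to about (3.7, 1.4).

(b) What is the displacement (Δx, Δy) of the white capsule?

(0.7, -1.3)

The white capsule started near (9.4, 5.2) and ended near (10.1, 3.9).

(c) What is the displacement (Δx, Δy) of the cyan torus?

(-1.1, 0.9)

From the two frames, the cyan torus sits at roughly (4.4, 4.0) before and (3.3, 4.9) after.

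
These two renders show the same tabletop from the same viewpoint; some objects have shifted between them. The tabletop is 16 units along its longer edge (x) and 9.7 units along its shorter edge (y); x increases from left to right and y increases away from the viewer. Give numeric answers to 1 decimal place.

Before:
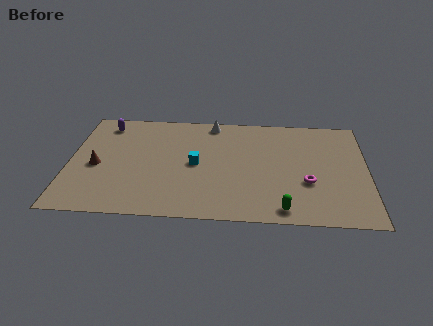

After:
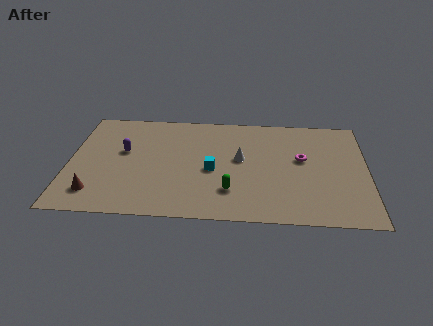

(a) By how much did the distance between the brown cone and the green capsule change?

-3.3

The distance was about 10.5 in the first image and 7.2 in the second, so they moved 3.3 units closer together.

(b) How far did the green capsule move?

3.1

From (11.5, 1.1) to (8.7, 2.5), the green capsule covered √(2.8² + 1.4²) ≈ 3.1 units.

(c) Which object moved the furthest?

the white cone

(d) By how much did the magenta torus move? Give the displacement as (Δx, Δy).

(-0.3, 2.1)

From the two frames, the magenta torus sits at roughly (12.8, 3.5) before and (12.5, 5.6) after.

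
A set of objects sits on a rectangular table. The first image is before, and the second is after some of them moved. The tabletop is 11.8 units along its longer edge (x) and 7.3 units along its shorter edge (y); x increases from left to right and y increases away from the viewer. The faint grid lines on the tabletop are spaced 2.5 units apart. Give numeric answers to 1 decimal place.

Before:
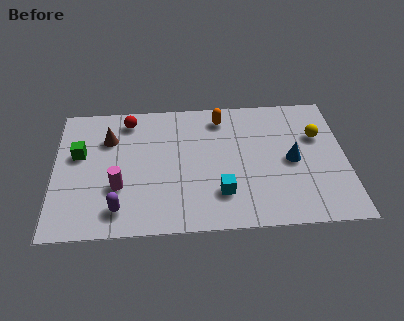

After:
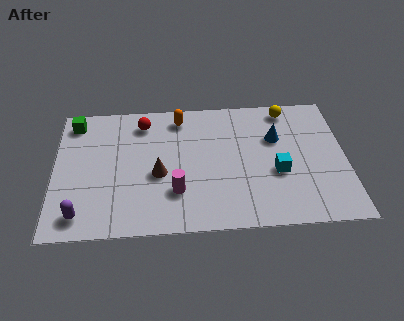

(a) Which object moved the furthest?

the brown cone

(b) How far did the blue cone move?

1.4

The blue cone moved from about (9.6, 3.5) to (9.0, 4.8), a distance of √(0.6² + 1.3²) ≈ 1.4.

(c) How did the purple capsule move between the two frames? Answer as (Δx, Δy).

(-1.5, -0.2)

The purple capsule started near (2.6, 1.3) and ended near (1.1, 1.1).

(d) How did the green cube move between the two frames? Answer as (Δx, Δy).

(-0.2, 1.8)

The green cube started near (1.0, 4.4) and ended near (0.8, 6.2).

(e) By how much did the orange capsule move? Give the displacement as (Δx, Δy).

(-1.7, 0.1)

The orange capsule started near (6.8, 6.1) and ended near (5.1, 6.2).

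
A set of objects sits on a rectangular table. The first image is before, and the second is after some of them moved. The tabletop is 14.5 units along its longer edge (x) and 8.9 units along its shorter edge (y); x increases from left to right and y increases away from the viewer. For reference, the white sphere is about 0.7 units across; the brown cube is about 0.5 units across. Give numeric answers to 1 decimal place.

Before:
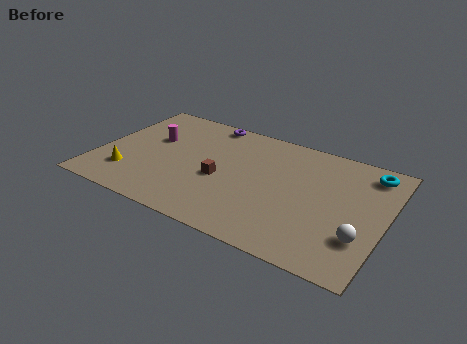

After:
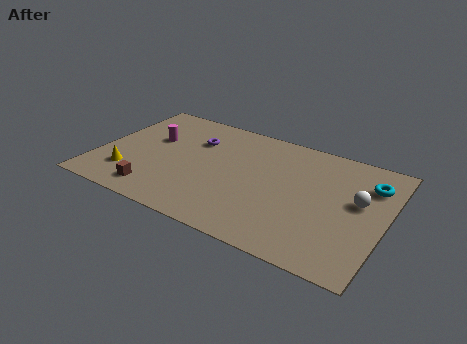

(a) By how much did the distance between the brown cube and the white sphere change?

+3.2

They were about 7.3 units apart before and 10.5 after — 3.2 units further apart.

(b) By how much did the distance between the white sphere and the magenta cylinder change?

-0.8

They were about 11.4 units apart before and 10.6 after — 0.8 units closer together.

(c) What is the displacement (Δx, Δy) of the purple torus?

(-0.4, -1.8)

The purple torus started near (5.0, 8.1) and ended near (4.6, 6.3).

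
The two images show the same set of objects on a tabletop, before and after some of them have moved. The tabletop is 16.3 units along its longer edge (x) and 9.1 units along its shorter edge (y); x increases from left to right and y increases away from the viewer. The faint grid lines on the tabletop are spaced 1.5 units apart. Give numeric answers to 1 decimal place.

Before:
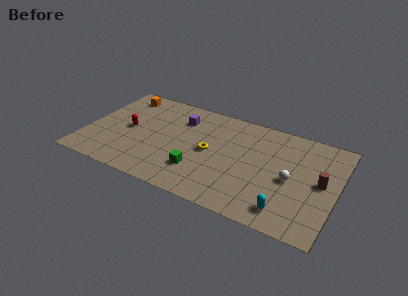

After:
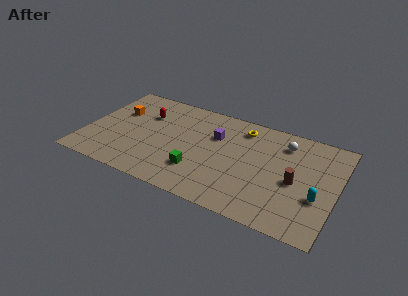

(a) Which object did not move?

the green cube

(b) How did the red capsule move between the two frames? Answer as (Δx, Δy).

(0.9, 1.8)

From the two frames, the red capsule sits at roughly (2.7, 4.5) before and (3.6, 6.3) after.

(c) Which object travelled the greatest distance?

the yellow torus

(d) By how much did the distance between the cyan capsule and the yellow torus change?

+0.7

They were about 6.1 units apart before and 6.8 after — 0.7 units further apart.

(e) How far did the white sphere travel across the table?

3.1

The white sphere moved from about (13.4, 4.2) to (12.7, 7.2), a distance of √(0.7² + 3.0²) ≈ 3.1.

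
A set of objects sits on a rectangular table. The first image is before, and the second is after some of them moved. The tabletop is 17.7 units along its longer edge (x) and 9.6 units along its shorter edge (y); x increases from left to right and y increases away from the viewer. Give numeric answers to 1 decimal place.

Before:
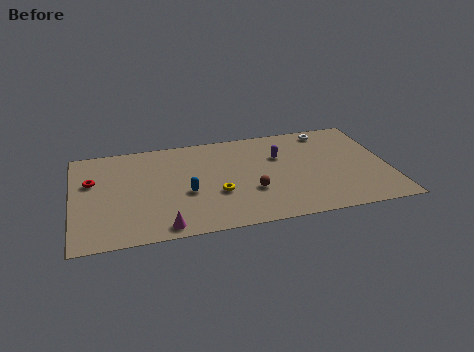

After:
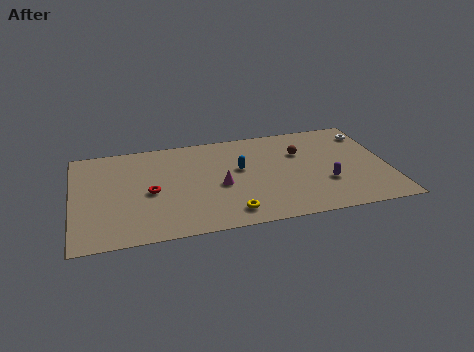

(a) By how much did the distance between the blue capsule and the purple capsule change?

-0.7

The distance was about 6.0 in the first image and 5.3 in the second, so they moved 0.7 units closer together.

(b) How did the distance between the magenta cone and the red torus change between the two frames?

-2.5

They were about 6.4 units apart before and 3.9 after — 2.5 units closer together.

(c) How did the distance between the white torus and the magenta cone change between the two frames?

-2.8

They were about 12.2 units apart before and 9.4 after — 2.8 units closer together.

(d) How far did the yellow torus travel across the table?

2.1

From (8.0, 3.5) to (8.6, 1.5), the yellow torus covered √(0.6² + 2.0²) ≈ 2.1 units.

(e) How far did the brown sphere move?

4.4

The brown sphere was near (9.9, 3.3) before and (12.9, 6.5) after, so it travelled √(3.0² + 3.2²) ≈ 4.4 units.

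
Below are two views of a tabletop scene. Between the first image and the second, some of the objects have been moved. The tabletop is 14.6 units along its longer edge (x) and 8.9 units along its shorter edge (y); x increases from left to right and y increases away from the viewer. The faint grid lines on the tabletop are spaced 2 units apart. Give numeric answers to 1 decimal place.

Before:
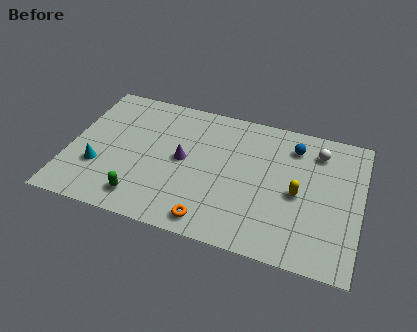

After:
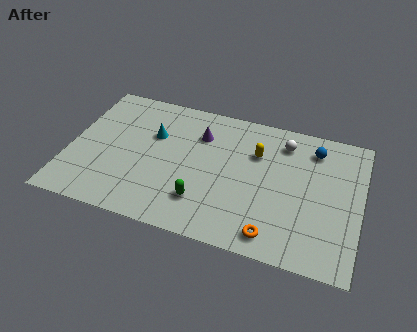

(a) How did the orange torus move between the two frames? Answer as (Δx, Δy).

(3.1, 0.1)

The orange torus started near (7.4, 1.1) and ended near (10.5, 1.2).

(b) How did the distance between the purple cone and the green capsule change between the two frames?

+0.7

Before: roughly 3.6 units apart; after: 4.3. That's 0.7 units further apart.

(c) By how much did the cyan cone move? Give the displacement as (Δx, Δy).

(2.5, 2.9)

The cyan cone started near (1.6, 2.9) and ended near (4.1, 5.8).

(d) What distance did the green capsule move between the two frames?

3.1

The green capsule moved from about (3.9, 1.5) to (6.9, 2.2), a distance of √(3.0² + 0.7²) ≈ 3.1.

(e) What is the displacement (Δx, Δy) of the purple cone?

(0.7, 1.9)

The purple cone started near (5.7, 4.6) and ended near (6.4, 6.5).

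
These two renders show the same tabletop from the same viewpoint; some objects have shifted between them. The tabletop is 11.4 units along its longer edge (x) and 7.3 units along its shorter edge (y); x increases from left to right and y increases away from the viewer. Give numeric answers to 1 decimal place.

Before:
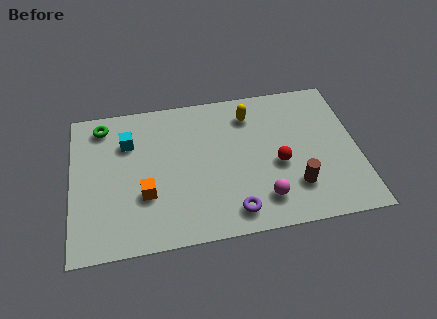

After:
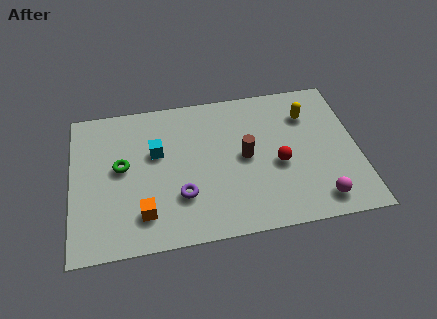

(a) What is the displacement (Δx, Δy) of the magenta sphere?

(2.2, -0.4)

The magenta sphere started near (7.5, 1.5) and ended near (9.7, 1.1).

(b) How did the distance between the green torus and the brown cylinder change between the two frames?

-3.7

They were about 8.6 units apart before and 4.9 after — 3.7 units closer together.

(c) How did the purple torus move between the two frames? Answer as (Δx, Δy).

(-2.0, 1.1)

From the two frames, the purple torus sits at roughly (6.3, 1.1) before and (4.3, 2.2) after.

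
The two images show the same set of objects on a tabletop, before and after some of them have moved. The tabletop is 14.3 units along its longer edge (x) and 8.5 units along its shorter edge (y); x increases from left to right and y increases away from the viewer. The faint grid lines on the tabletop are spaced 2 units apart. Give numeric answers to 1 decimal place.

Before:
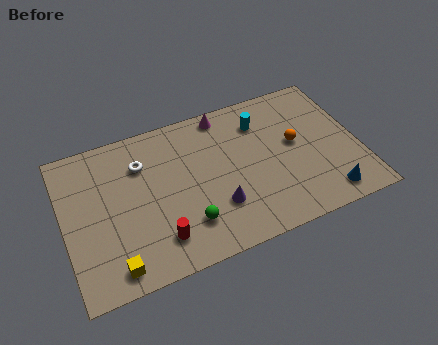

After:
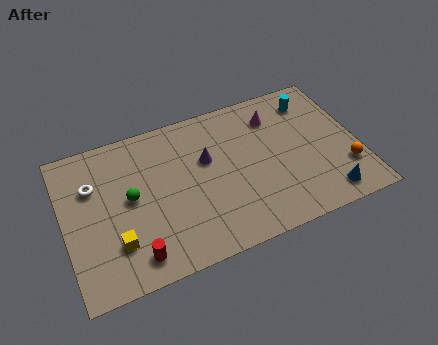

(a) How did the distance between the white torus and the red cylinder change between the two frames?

+0.4

The distance was about 4.4 in the first image and 4.8 in the second, so they moved 0.4 units further apart.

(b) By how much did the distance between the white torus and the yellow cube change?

-1.8

Before: roughly 5.4 units apart; after: 3.6. That's 1.8 units closer together.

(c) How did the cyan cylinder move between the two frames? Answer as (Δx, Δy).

(2.6, 0.4)

From the two frames, the cyan cylinder sits at roughly (9.8, 6.5) before and (12.4, 6.9) after.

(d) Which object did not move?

the blue cone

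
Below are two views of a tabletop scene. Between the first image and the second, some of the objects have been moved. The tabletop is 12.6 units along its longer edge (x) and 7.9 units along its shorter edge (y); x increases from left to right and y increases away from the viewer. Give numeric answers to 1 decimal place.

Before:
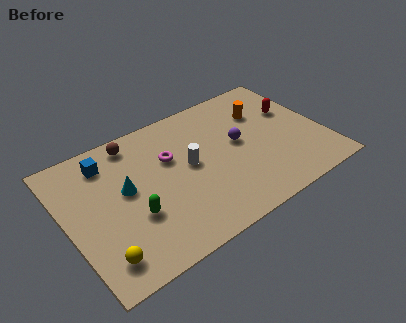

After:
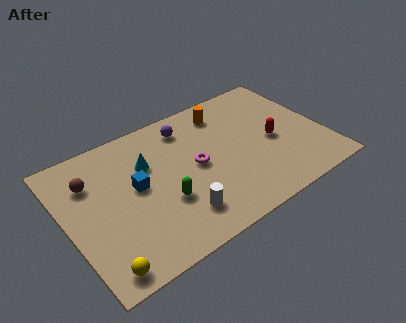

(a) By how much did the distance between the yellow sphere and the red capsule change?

-1.4

The distance was about 10.8 in the first image and 9.4 in the second, so they moved 1.4 units closer together.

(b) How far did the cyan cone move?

1.5

The cyan cone moved from about (2.9, 4.4) to (4.1, 5.3), a distance of √(1.2² + 0.9²) ≈ 1.5.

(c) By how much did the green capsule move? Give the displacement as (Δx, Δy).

(1.5, 0.0)

The green capsule started near (3.0, 2.8) and ended near (4.5, 2.8).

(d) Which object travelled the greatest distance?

the purple sphere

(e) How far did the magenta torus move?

1.6

From (5.2, 5.1) to (6.3, 4.0), the magenta torus covered √(1.1² + 1.1²) ≈ 1.6 units.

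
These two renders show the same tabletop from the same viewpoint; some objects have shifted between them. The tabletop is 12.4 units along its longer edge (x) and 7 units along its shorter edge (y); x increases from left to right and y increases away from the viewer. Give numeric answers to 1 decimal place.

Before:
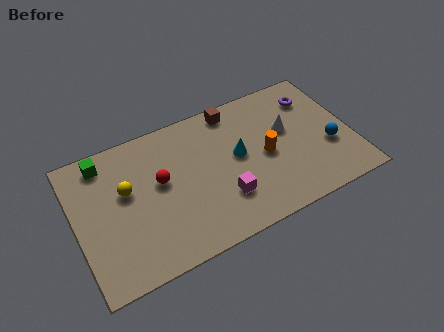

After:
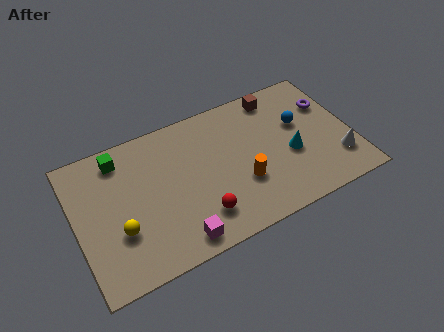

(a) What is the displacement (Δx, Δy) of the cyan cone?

(2.3, -0.9)

From the two frames, the cyan cone sits at roughly (7.3, 3.8) before and (9.6, 2.9) after.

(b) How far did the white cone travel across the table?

3.1

The white cone was near (9.6, 4.2) before and (11.6, 1.8) after, so it travelled √(2.0² + 2.4²) ≈ 3.1 units.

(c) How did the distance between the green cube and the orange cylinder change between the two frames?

-1.3

The distance was about 7.5 in the first image and 6.2 in the second, so they moved 1.3 units closer together.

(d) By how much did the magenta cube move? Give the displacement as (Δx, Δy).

(-2.2, -1.1)

The magenta cube was at about (6.4, 2.0) and moved to about (4.2, 0.9).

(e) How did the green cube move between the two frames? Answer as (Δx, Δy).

(0.7, -0.1)

The green cube was at about (1.5, 6.0) and moved to about (2.2, 5.9).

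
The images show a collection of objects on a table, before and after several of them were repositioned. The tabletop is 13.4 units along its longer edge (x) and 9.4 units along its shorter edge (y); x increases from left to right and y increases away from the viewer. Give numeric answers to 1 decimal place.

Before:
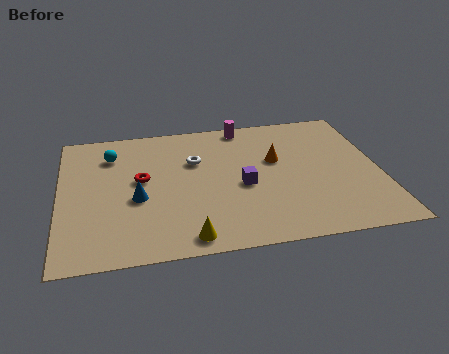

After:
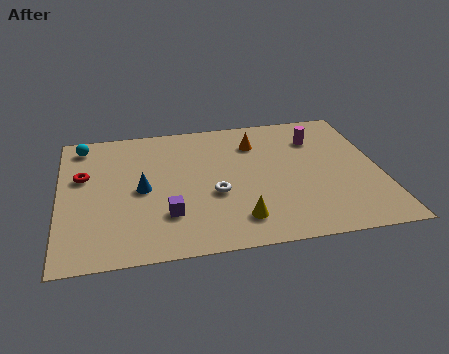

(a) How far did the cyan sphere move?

1.5

The cyan sphere moved from about (2.2, 7.2) to (1.0, 8.1), a distance of √(1.2² + 0.9²) ≈ 1.5.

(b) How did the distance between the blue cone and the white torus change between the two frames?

-0.3

The distance was about 3.4 in the first image and 3.1 in the second, so they moved 0.3 units closer together.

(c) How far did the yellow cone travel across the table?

2.2

From (5.2, 1.0) to (7.3, 1.8), the yellow cone covered √(2.1² + 0.8²) ≈ 2.2 units.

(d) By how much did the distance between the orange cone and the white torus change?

+0.5

They were about 3.4 units apart before and 3.9 after — 0.5 units further apart.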